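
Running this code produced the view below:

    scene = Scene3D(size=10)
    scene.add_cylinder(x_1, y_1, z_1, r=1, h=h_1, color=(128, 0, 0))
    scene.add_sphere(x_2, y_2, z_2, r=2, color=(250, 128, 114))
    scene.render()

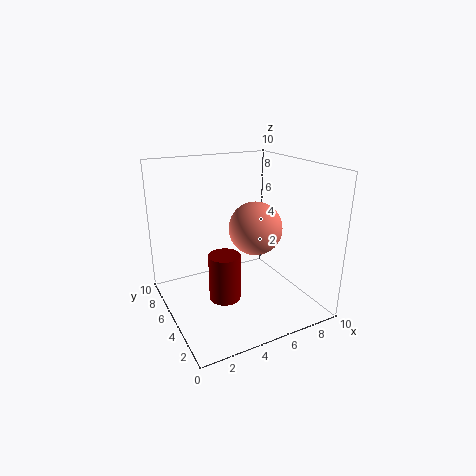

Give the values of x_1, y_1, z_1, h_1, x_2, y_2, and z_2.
x_1 = 3
y_1 = 3
z_1 = 2
h_1 = 3
x_2 = 7
y_2 = 6
z_2 = 5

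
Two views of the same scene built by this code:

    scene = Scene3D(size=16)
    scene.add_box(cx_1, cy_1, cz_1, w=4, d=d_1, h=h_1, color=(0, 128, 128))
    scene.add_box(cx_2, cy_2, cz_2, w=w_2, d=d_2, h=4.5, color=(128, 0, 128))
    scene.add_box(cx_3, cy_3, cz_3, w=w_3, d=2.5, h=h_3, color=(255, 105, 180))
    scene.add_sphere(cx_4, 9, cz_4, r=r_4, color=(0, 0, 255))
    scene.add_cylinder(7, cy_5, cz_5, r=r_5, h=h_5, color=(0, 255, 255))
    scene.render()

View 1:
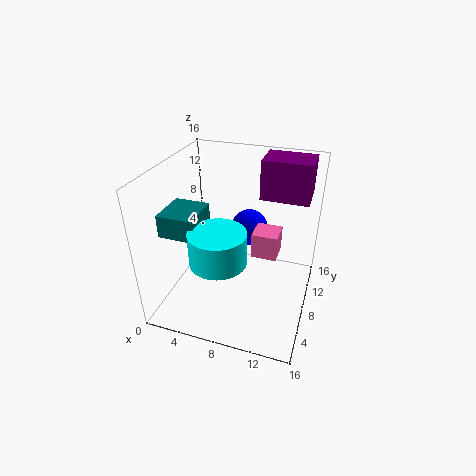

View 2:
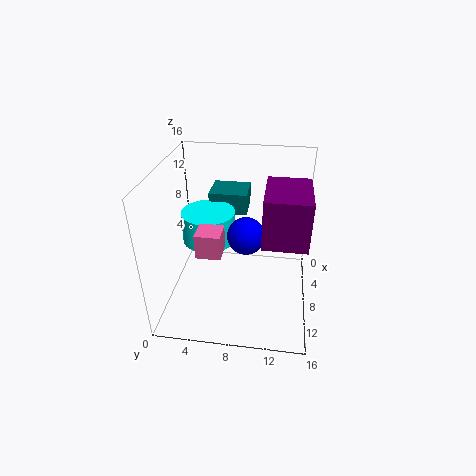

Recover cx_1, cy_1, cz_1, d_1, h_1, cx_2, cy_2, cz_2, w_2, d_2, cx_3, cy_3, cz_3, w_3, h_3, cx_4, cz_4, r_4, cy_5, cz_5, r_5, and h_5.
cx_1 = 0.5, cy_1 = 4, cz_1 = 9, d_1 = 4.5, h_1 = 2.5, cx_2 = 9.5, cy_2 = 11, cz_2 = 11.5, w_2 = 5.5, d_2 = 4, cx_3 = 10.5, cy_3 = 4.5, cz_3 = 8.5, w_3 = 2.5, h_3 = 2.5, cx_4 = 9, cz_4 = 9, r_4 = 2, cy_5 = 4.5, cz_5 = 7, r_5 = 3, h_5 = 3.5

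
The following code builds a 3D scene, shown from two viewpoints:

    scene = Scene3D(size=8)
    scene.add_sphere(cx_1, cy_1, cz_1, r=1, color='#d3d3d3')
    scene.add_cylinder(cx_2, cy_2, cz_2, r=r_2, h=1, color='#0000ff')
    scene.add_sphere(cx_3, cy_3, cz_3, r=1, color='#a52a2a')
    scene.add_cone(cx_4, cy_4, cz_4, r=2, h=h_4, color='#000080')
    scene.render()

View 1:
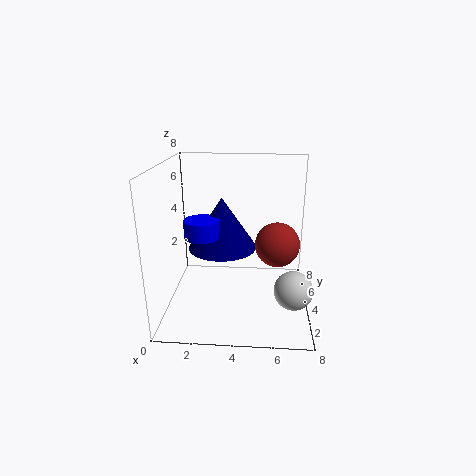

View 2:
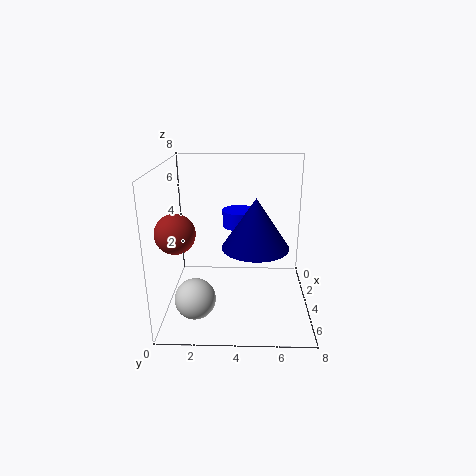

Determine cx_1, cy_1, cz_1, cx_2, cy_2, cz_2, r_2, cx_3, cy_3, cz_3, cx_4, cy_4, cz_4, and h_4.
cx_1 = 7; cy_1 = 2; cz_1 = 2; cx_2 = 2; cy_2 = 4; cz_2 = 4; r_2 = 1; cx_3 = 6; cy_3 = 1; cz_3 = 5; cx_4 = 3; cy_4 = 5; cz_4 = 3; h_4 = 3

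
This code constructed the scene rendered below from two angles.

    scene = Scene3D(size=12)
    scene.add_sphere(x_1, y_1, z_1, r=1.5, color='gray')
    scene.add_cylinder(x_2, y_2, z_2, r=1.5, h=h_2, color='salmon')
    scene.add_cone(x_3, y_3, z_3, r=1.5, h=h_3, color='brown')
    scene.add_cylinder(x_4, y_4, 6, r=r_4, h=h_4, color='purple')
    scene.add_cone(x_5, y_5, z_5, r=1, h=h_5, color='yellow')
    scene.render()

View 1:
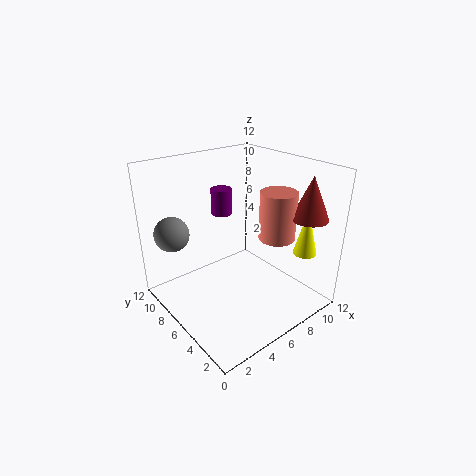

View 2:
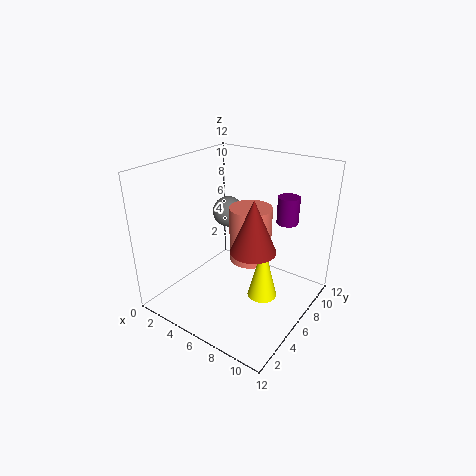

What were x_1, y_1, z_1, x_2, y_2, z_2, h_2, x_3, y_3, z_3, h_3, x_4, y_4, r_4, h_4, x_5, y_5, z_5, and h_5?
x_1 = 2, y_1 = 10, z_1 = 6, x_2 = 8.5, y_2 = 4, z_2 = 6, h_2 = 4, x_3 = 10, y_3 = 2, z_3 = 8, h_3 = 3.5, x_4 = 8, y_4 = 11, r_4 = 1, h_4 = 2.5, x_5 = 10.5, y_5 = 2.5, z_5 = 4.5, h_5 = 4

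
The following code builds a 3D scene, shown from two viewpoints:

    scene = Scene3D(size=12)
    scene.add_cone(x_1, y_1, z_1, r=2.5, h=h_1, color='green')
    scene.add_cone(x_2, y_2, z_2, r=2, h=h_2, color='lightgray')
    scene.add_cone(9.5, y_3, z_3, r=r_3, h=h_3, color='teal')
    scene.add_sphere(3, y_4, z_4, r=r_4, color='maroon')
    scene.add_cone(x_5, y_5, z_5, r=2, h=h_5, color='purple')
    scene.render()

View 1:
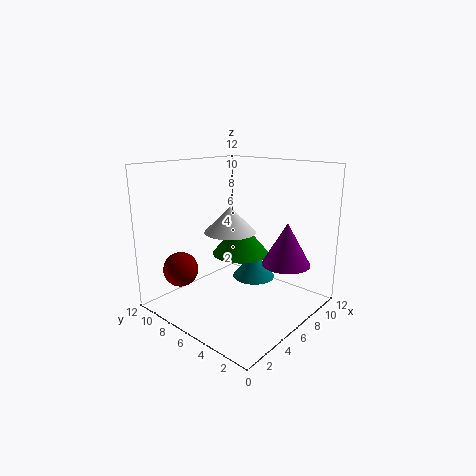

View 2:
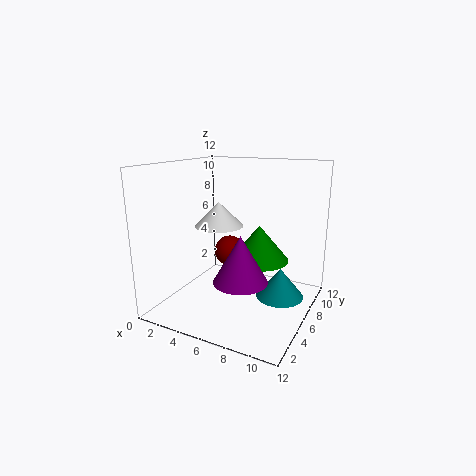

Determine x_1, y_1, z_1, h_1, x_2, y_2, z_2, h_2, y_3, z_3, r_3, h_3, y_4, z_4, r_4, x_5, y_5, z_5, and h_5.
x_1 = 7.5, y_1 = 7, z_1 = 4, h_1 = 3, x_2 = 4.5, y_2 = 5.5, z_2 = 7, h_2 = 2, y_3 = 7, z_3 = 1, r_3 = 2, h_3 = 2.5, y_4 = 10, z_4 = 3, r_4 = 1.5, x_5 = 8, y_5 = 2.5, z_5 = 4, h_5 = 3.5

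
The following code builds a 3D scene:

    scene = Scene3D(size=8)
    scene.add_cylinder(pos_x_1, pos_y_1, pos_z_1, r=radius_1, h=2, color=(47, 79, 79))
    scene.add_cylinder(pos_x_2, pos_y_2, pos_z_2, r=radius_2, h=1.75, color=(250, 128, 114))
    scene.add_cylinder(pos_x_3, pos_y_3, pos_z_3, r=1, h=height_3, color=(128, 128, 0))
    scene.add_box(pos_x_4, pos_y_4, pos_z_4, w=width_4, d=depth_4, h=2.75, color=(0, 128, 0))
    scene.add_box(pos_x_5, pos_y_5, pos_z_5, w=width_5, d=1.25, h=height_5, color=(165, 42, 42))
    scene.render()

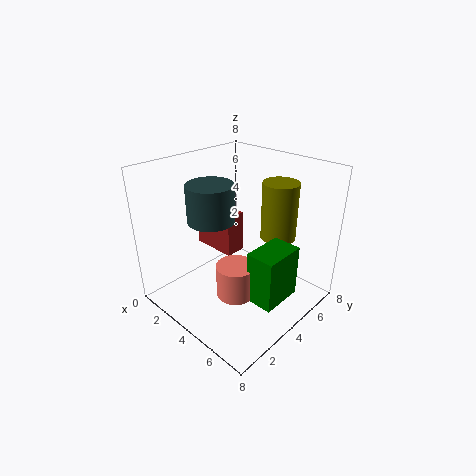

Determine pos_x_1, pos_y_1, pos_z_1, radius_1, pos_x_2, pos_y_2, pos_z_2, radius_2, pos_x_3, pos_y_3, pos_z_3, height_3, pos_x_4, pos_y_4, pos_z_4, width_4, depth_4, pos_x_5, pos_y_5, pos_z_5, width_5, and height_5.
pos_x_1 = 3.25, pos_y_1 = 2.75, pos_z_1 = 5.25, radius_1 = 1.25, pos_x_2 = 5.25, pos_y_2 = 2.5, pos_z_2 = 1.75, radius_2 = 1, pos_x_3 = 5.25, pos_y_3 = 6, pos_z_3 = 3.75, height_3 = 3.25, pos_x_4 = 6, pos_y_4 = 2.5, pos_z_4 = 1.75, width_4 = 1.5, depth_4 = 2.25, pos_x_5 = 0.25, pos_y_5 = 4.25, pos_z_5 = 2.25, width_5 = 2.75, height_5 = 2.5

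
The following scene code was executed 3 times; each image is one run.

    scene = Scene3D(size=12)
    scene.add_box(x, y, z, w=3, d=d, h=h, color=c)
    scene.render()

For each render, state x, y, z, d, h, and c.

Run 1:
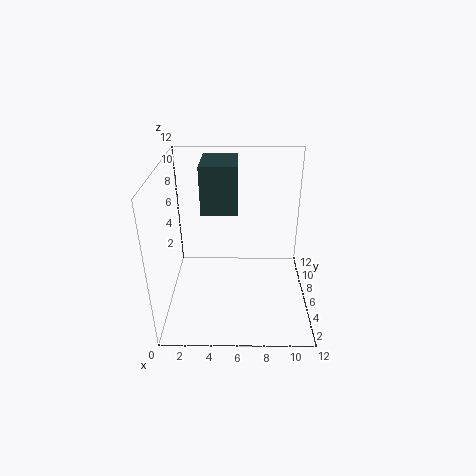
x = 3, y = 6, z = 8, d = 4, h = 4, c = 'darkslategray'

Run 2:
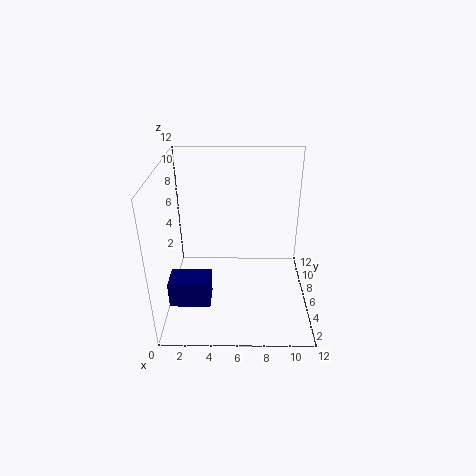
x = 1, y = 1, z = 3, d = 2, h = 2, c = 'navy'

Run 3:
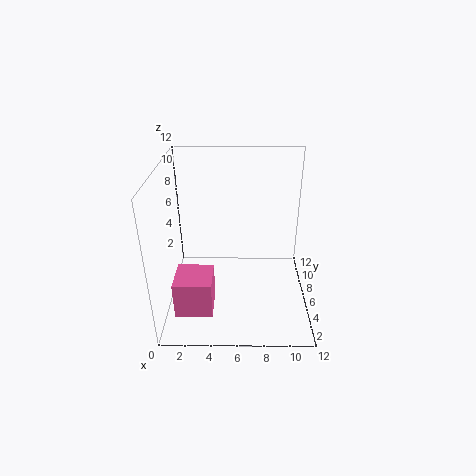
x = 1, y = 2, z = 1, d = 3, h = 3, c = 'hotpink'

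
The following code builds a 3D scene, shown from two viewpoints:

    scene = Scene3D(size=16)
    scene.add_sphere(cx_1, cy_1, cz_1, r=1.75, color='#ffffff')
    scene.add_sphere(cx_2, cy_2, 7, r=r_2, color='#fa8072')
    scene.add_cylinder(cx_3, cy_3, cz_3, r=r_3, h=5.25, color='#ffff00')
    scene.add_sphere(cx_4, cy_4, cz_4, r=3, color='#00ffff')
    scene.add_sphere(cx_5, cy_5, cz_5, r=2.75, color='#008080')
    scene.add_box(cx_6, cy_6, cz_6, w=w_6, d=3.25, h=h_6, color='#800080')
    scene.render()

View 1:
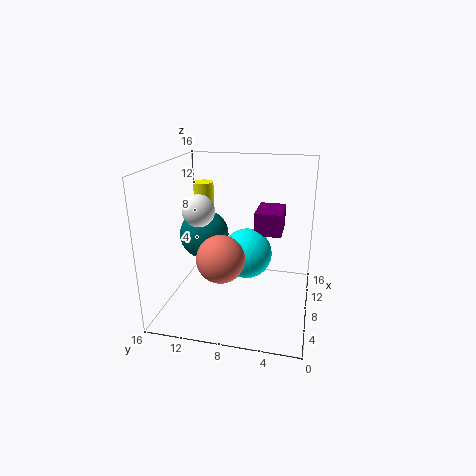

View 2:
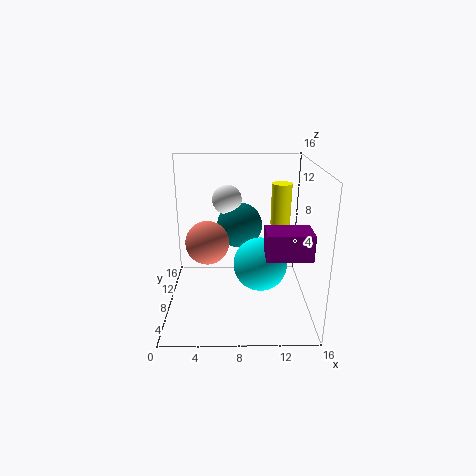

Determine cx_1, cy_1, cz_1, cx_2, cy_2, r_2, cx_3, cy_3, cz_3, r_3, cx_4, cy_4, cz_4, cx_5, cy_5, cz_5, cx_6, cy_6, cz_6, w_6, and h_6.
cx_1 = 6.75, cy_1 = 12, cz_1 = 11.25, cx_2 = 4.5, cy_2 = 9, r_2 = 2.5, cx_3 = 13.5, cy_3 = 13.75, cz_3 = 7.5, r_3 = 1.25, cx_4 = 10.5, cy_4 = 7.5, cz_4 = 5, cx_5 = 8.25, cy_5 = 12, cz_5 = 8, cx_6 = 10.75, cy_6 = 3.5, cz_6 = 7.25, w_6 = 4.75, h_6 = 2.75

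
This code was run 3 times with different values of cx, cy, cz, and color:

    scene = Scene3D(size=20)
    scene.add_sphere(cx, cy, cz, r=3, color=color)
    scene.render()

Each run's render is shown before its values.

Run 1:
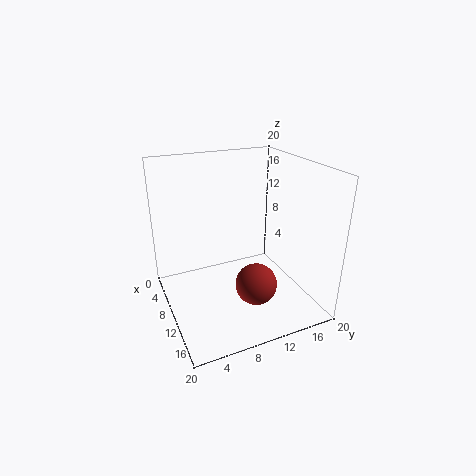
cx = 12; cy = 12; cz = 3; color = 'brown'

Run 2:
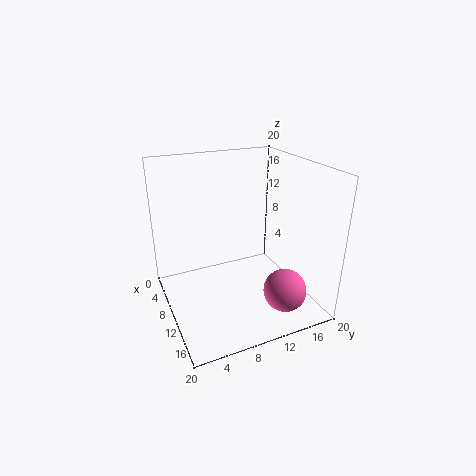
cx = 15; cy = 15; cz = 3; color = 'hotpink'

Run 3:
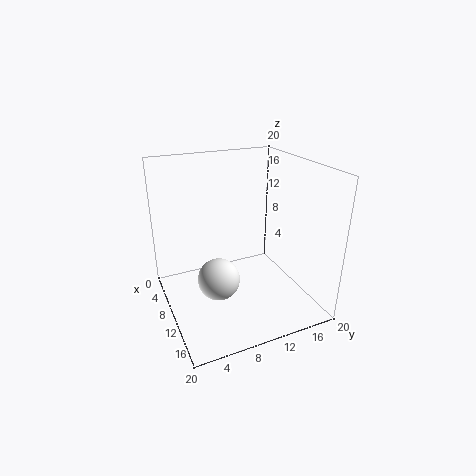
cx = 10; cy = 7; cz = 4; color = 'white'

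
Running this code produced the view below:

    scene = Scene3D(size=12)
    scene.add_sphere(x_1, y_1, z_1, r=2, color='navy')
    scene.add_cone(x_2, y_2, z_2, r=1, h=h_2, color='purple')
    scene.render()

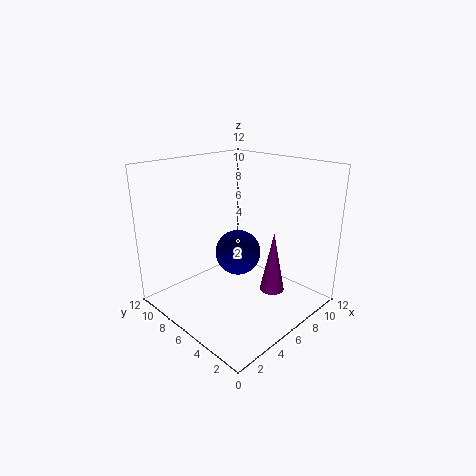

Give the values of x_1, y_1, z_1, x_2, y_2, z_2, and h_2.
x_1 = 7; y_1 = 7; z_1 = 4; x_2 = 7; y_2 = 3; z_2 = 2; h_2 = 5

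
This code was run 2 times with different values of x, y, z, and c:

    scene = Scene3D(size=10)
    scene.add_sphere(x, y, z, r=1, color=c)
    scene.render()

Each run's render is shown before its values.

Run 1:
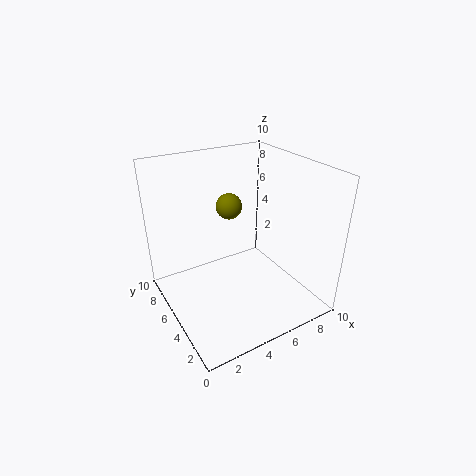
x = 6; y = 8; z = 6; c = 'olive'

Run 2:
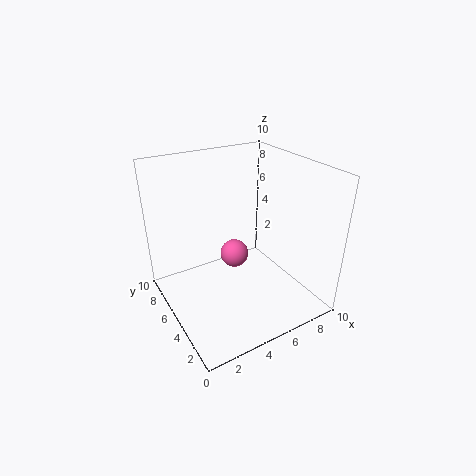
x = 5; y = 5.5; z = 3.5; c = 'hotpink'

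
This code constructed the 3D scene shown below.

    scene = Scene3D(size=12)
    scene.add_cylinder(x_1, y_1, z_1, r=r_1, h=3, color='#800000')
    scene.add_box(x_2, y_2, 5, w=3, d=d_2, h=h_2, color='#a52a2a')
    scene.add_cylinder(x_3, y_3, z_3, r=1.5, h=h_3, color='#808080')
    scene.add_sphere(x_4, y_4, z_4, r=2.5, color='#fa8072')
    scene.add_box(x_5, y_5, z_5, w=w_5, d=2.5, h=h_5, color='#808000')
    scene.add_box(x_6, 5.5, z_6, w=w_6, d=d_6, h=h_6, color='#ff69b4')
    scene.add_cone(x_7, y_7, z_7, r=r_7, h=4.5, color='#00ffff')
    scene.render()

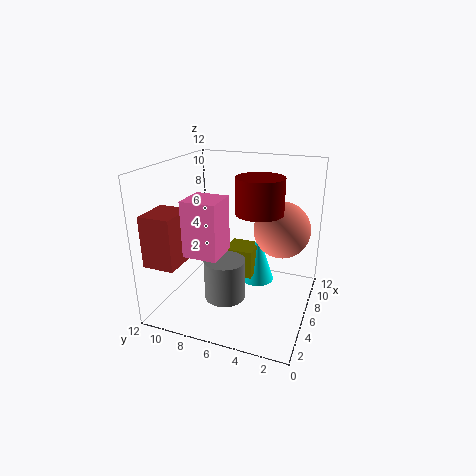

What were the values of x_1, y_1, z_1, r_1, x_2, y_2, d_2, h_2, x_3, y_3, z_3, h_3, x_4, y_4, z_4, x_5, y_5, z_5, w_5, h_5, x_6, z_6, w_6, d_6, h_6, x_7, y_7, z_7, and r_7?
x_1 = 7; y_1 = 4.5; z_1 = 8; r_1 = 2; x_2 = 0.5; y_2 = 9; d_2 = 2.5; h_2 = 4; x_3 = 2; y_3 = 5.5; z_3 = 3; h_3 = 3; x_4 = 9; y_4 = 3; z_4 = 6; x_5 = 6.5; y_5 = 5; z_5 = 2; w_5 = 2.5; h_5 = 2.5; x_6 = 0.5; z_6 = 6.5; w_6 = 2.5; d_6 = 2.5; h_6 = 4; x_7 = 8.5; y_7 = 5; z_7 = 1; r_7 = 1.5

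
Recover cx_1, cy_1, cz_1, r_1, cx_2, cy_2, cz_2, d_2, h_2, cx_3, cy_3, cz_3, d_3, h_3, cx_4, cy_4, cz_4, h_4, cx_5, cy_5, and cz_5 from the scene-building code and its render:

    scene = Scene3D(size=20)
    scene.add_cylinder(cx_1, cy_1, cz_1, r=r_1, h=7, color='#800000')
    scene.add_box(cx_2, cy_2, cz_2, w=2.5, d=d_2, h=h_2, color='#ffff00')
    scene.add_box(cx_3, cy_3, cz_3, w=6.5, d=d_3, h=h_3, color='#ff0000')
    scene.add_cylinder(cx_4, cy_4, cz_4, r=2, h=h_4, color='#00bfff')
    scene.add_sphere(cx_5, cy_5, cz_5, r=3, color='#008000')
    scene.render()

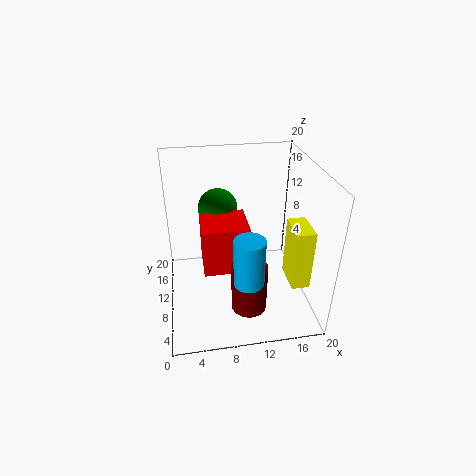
cx_1 = 11; cy_1 = 6.5; cz_1 = 0.5; r_1 = 2.5; cx_2 = 16.5; cy_2 = 4.5; cz_2 = 4.5; d_2 = 4.5; h_2 = 8.5; cx_3 = 5; cy_3 = 8.5; cz_3 = 5; d_3 = 6; h_3 = 7; cx_4 = 10.5; cy_4 = 4.5; cz_4 = 6.5; h_4 = 6.5; cx_5 = 8; cy_5 = 16.5; cz_5 = 11.5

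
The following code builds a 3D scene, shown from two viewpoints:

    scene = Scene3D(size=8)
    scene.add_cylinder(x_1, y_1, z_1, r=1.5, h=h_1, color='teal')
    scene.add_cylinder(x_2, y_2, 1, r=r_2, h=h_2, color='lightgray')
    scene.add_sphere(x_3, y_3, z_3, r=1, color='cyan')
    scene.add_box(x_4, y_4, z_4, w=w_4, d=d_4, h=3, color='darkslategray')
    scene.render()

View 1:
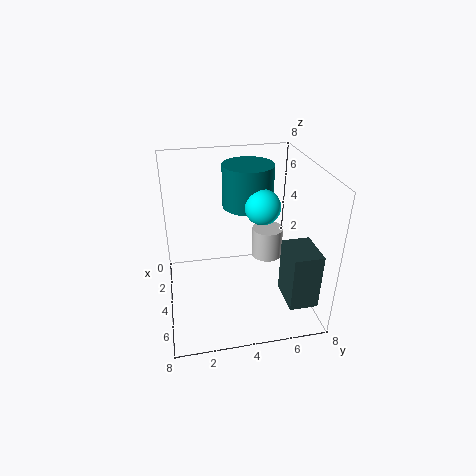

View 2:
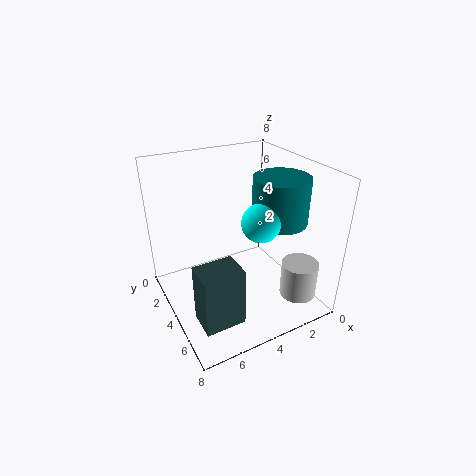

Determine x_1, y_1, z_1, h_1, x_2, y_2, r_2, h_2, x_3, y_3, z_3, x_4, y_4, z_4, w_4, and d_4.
x_1 = 2, y_1 = 5, z_1 = 5, h_1 = 2.5, x_2 = 1.5, y_2 = 6.5, r_2 = 1, h_2 = 2, x_3 = 3.5, y_3 = 5.5, z_3 = 5.5, x_4 = 5.5, y_4 = 6, z_4 = 1.5, w_4 = 2, d_4 = 1.5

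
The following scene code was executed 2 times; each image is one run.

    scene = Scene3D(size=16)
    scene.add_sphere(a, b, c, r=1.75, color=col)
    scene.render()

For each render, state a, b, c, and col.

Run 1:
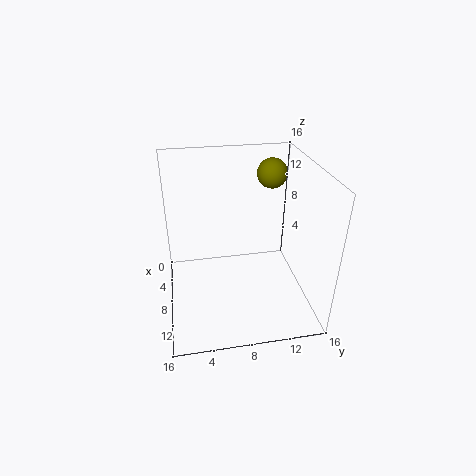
a = 4, b = 12.75, c = 13.75, col = 'olive'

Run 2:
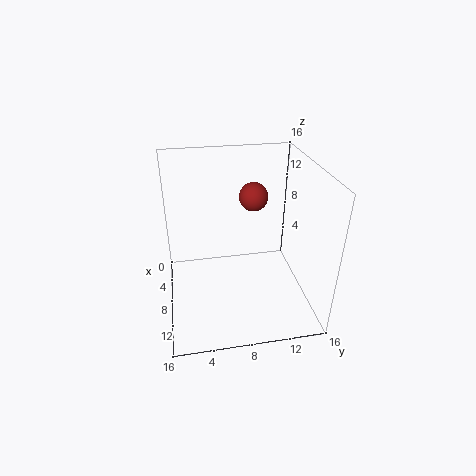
a = 3.5, b = 10.75, c = 10.75, col = 'brown'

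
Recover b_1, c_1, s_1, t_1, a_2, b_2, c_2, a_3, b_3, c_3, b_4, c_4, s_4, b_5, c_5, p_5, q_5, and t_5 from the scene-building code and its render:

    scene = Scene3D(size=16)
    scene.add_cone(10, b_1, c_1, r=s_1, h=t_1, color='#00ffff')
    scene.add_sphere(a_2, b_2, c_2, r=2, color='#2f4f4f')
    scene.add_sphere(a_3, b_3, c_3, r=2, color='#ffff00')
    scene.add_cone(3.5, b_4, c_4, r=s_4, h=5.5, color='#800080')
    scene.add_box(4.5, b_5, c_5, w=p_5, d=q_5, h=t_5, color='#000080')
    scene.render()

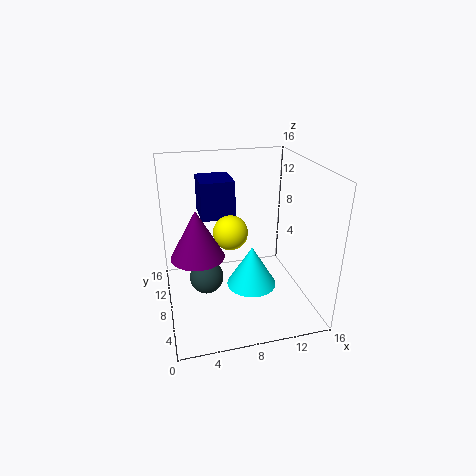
b_1 = 9; c_1 = 1; s_1 = 3; t_1 = 5; a_2 = 4.5; b_2 = 9.5; c_2 = 2.5; a_3 = 7.5; b_3 = 9.5; c_3 = 8; b_4 = 8.5; c_4 = 6; s_4 = 3; b_5 = 11; c_5 = 9; p_5 = 4; q_5 = 4.5; t_5 = 4.5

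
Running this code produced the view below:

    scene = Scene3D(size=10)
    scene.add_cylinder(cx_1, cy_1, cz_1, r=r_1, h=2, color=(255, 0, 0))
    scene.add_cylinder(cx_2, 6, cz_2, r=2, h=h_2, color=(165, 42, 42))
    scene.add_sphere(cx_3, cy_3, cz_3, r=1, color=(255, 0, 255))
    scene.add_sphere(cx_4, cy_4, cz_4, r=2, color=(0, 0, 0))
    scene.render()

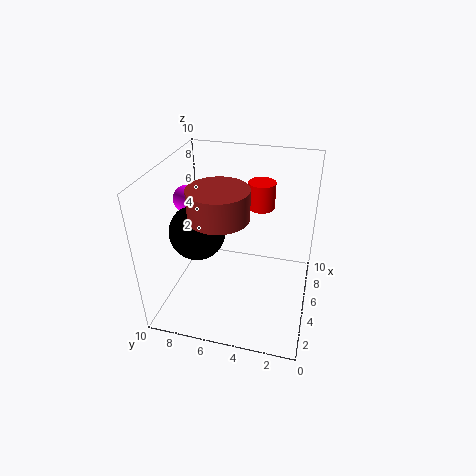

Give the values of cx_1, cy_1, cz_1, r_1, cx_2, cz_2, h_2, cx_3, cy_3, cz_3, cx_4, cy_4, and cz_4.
cx_1 = 8, cy_1 = 4, cz_1 = 6, r_1 = 1, cx_2 = 4, cz_2 = 7, h_2 = 2, cx_3 = 6, cy_3 = 9, cz_3 = 7, cx_4 = 5, cy_4 = 8, cz_4 = 5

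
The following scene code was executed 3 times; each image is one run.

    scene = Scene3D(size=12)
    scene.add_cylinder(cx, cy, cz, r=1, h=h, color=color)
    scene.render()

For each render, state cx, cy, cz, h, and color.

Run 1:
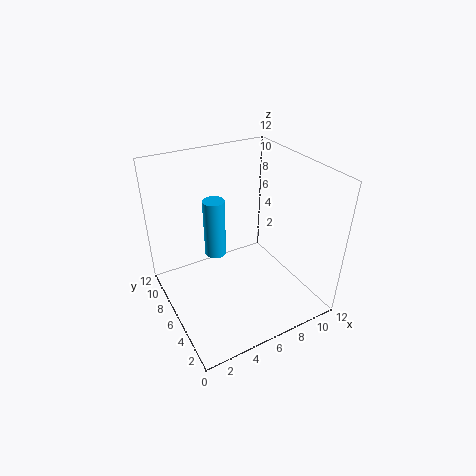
cx = 5.5; cy = 9.5; cz = 2.5; h = 5.5; color = 'deepskyblue'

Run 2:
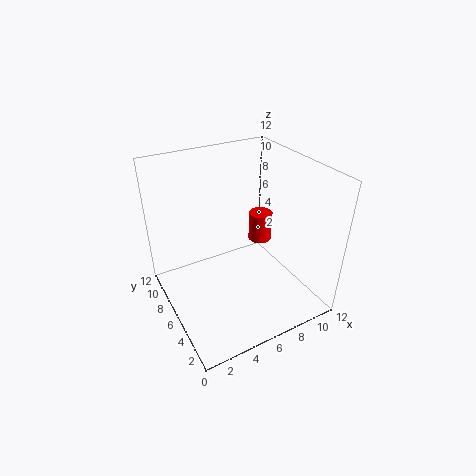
cx = 8.5; cy = 6.5; cz = 5; h = 2.5; color = 'red'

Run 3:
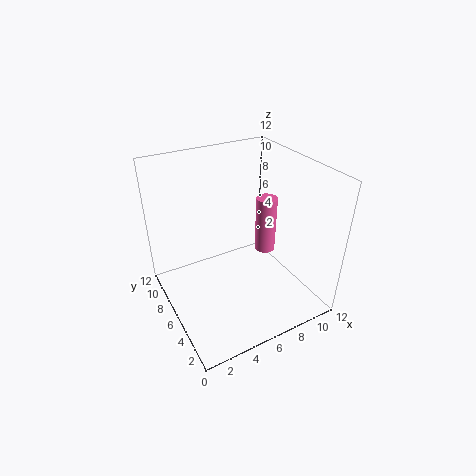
cx = 10.5; cy = 8.5; cz = 2; h = 5.5; color = 'hotpink'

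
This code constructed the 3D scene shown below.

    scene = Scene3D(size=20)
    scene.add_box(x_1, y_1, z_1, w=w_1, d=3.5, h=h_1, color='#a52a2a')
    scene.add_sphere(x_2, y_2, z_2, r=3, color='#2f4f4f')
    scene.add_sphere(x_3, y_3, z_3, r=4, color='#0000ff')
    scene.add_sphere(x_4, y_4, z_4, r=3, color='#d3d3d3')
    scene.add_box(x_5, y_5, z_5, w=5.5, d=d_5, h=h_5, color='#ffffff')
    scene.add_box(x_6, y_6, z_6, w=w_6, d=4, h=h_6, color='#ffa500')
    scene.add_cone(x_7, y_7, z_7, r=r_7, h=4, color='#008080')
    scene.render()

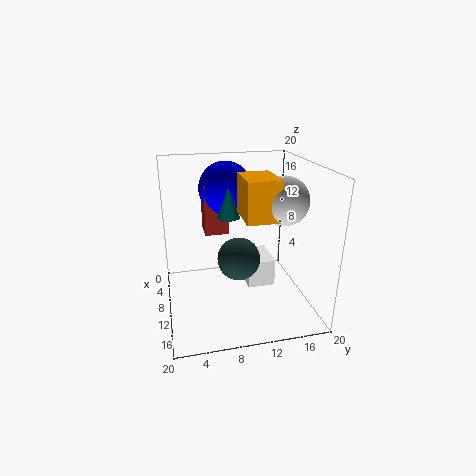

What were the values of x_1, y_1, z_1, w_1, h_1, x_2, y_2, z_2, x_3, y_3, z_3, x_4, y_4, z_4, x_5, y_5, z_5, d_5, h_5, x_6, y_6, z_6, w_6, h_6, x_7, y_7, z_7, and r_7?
x_1 = 2; y_1 = 6; z_1 = 9; w_1 = 4; h_1 = 7.5; x_2 = 10.5; y_2 = 10; z_2 = 7; x_3 = 4; y_3 = 9.5; z_3 = 15.5; x_4 = 15; y_4 = 14.5; z_4 = 16.5; x_5 = 5; y_5 = 11.5; z_5 = 2; d_5 = 4; h_5 = 4; x_6 = 11.5; y_6 = 9.5; z_6 = 14.5; w_6 = 5.5; h_6 = 5; x_7 = 11; y_7 = 8.5; z_7 = 13.5; r_7 = 1.5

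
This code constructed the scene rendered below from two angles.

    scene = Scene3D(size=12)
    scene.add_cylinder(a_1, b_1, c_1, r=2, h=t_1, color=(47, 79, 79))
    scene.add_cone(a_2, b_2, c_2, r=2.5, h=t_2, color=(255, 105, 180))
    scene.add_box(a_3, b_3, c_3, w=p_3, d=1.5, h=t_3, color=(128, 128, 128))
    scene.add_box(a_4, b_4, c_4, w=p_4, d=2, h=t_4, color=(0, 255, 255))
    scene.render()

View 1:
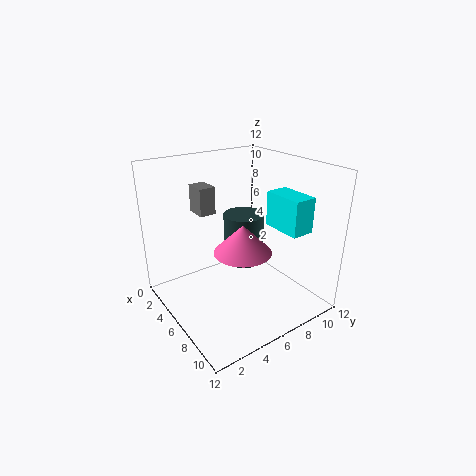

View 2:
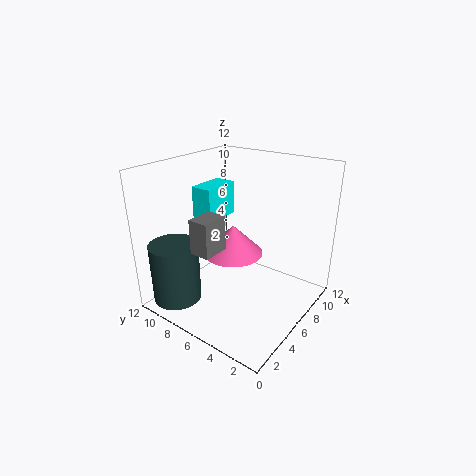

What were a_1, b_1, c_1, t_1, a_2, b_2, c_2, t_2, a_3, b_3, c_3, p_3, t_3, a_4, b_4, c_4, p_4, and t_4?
a_1 = 2, b_1 = 9.5, c_1 = 1, t_1 = 5, a_2 = 6, b_2 = 6.5, c_2 = 4.5, t_2 = 2.5, a_3 = 0.5, b_3 = 4.5, c_3 = 7, p_3 = 2, t_3 = 2.5, a_4 = 6, b_4 = 9, c_4 = 6.5, p_4 = 3.5, t_4 = 3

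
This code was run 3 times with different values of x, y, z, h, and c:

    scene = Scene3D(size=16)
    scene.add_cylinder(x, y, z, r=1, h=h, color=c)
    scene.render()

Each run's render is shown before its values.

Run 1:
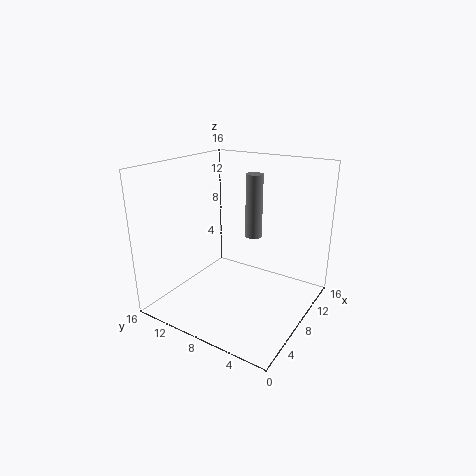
x = 11.5, y = 8, z = 7, h = 7.5, c = 'gray'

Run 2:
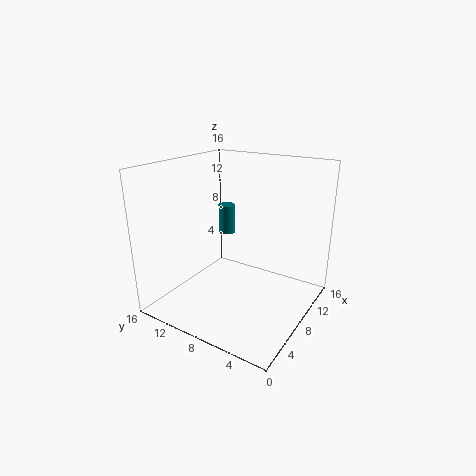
x = 11, y = 11.5, z = 7, h = 3.5, c = 'teal'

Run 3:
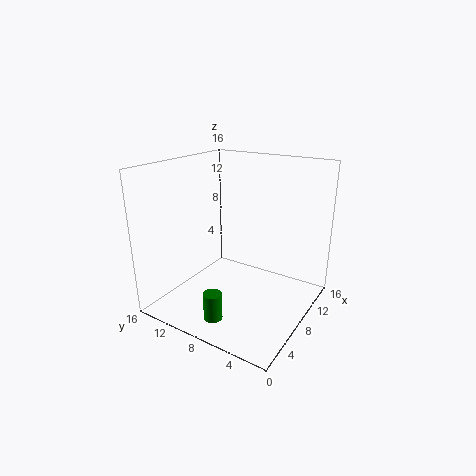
x = 3, y = 8, z = 0.5, h = 3, c = 'green'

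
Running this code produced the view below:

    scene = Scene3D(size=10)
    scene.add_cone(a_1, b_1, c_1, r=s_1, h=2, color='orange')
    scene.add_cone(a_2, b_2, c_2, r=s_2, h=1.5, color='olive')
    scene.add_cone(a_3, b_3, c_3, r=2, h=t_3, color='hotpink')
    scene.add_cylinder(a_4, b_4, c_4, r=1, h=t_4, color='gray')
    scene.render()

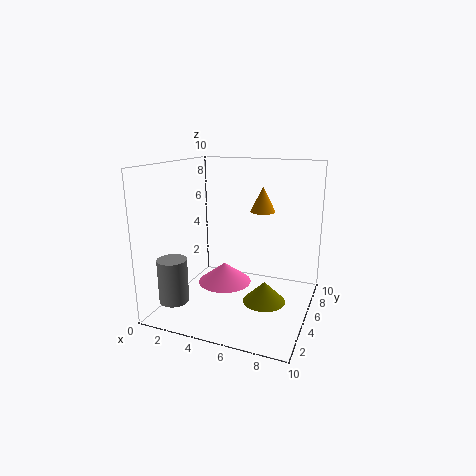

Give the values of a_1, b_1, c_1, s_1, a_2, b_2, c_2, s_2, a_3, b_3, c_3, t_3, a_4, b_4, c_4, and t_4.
a_1 = 5.5; b_1 = 9; c_1 = 6; s_1 = 1; a_2 = 7; b_2 = 5; c_2 = 0.5; s_2 = 1.5; a_3 = 3.5; b_3 = 6; c_3 = 1; t_3 = 1.5; a_4 = 1.5; b_4 = 2; c_4 = 1; t_4 = 3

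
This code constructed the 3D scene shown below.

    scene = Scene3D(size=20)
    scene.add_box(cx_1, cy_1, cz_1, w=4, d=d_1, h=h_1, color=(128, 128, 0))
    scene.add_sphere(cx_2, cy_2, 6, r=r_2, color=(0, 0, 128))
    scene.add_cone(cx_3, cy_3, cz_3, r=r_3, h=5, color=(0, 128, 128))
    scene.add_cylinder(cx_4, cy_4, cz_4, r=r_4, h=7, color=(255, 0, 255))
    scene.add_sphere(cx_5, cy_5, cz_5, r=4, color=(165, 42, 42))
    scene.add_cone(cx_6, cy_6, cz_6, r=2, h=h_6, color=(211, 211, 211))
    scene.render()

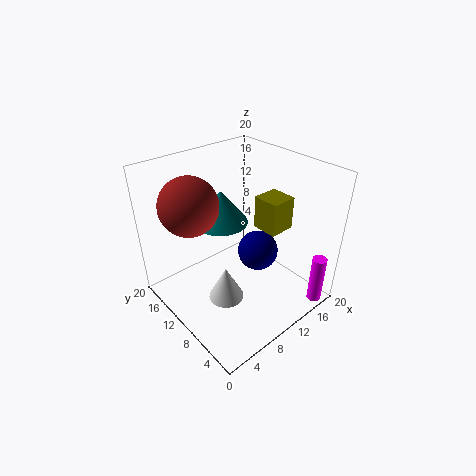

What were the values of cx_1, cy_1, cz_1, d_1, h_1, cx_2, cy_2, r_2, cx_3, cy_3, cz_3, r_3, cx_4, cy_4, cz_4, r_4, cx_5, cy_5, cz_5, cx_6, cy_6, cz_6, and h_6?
cx_1 = 15
cy_1 = 8
cz_1 = 9
d_1 = 4
h_1 = 5
cx_2 = 14
cy_2 = 10
r_2 = 3
cx_3 = 11
cy_3 = 15
cz_3 = 10
r_3 = 4
cx_4 = 17
cy_4 = 1
cz_4 = 1
r_4 = 1
cx_5 = 5
cy_5 = 14
cz_5 = 15
cx_6 = 3
cy_6 = 4
cz_6 = 8
h_6 = 4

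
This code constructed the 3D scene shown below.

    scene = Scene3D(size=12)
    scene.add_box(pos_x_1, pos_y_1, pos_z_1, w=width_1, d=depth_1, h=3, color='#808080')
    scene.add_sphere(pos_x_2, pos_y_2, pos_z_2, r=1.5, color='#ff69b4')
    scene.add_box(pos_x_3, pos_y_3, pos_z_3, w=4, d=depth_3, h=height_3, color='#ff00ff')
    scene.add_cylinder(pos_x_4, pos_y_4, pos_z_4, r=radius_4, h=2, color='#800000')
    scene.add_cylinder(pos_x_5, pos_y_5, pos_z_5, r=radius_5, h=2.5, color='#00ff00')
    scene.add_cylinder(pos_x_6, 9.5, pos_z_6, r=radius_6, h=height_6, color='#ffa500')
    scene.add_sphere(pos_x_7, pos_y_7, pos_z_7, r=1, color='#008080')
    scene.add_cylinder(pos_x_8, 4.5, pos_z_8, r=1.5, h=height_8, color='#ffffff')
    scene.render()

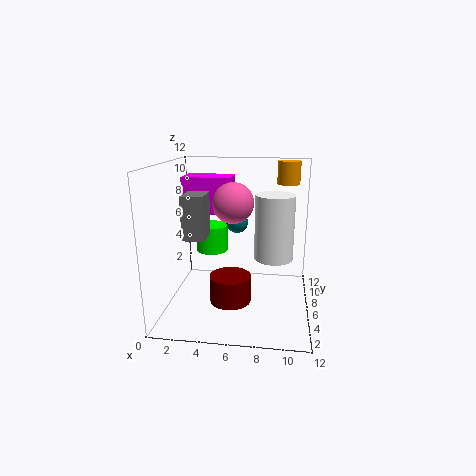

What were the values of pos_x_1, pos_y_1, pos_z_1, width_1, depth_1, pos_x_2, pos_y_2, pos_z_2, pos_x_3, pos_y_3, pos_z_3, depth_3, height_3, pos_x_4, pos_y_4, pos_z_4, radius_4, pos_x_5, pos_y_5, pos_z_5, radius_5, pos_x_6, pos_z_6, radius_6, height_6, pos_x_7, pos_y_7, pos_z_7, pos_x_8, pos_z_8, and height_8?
pos_x_1 = 3
pos_y_1 = 0.5
pos_z_1 = 7.5
width_1 = 1.5
depth_1 = 2
pos_x_2 = 6
pos_y_2 = 3.5
pos_z_2 = 9.5
pos_x_3 = 1.5
pos_y_3 = 5.5
pos_z_3 = 8
depth_3 = 2.5
height_3 = 3
pos_x_4 = 6
pos_y_4 = 2
pos_z_4 = 2.5
radius_4 = 1.5
pos_x_5 = 3
pos_y_5 = 9.5
pos_z_5 = 3.5
radius_5 = 1.5
pos_x_6 = 10
pos_z_6 = 10
radius_6 = 1
height_6 = 2
pos_x_7 = 5.5
pos_y_7 = 9
pos_z_7 = 6.5
pos_x_8 = 9
pos_z_8 = 5
height_8 = 5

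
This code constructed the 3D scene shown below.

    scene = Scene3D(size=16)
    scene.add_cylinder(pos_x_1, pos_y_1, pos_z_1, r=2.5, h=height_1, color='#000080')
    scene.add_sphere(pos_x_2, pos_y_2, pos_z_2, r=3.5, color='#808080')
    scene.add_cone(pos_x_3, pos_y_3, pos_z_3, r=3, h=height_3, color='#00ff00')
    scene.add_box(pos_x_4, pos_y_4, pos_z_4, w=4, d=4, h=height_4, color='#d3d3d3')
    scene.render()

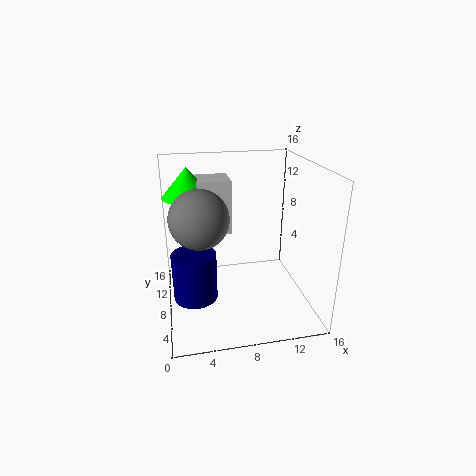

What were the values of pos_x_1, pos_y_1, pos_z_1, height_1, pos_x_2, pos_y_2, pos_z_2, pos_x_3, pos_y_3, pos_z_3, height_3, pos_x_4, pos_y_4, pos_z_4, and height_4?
pos_x_1 = 3, pos_y_1 = 8, pos_z_1 = 1, height_1 = 5.5, pos_x_2 = 4, pos_y_2 = 10.5, pos_z_2 = 9.5, pos_x_3 = 3, pos_y_3 = 13, pos_z_3 = 11.5, height_3 = 3.5, pos_x_4 = 4, pos_y_4 = 11.5, pos_z_4 = 7, height_4 = 6.5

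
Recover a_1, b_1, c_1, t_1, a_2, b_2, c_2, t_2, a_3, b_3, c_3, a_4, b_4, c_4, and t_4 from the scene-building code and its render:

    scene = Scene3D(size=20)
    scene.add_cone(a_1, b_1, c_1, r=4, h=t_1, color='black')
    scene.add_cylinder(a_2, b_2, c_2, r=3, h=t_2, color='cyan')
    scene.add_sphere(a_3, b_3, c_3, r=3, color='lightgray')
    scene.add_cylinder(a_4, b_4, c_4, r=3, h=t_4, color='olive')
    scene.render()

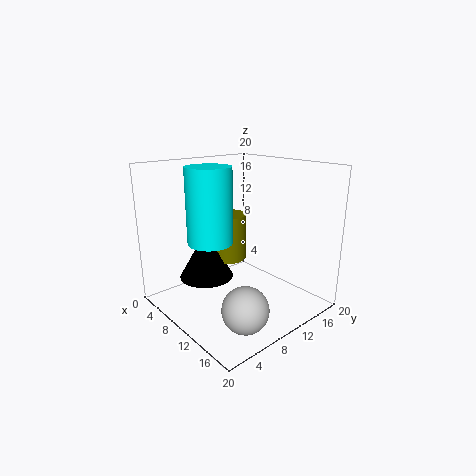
a_1 = 5, b_1 = 8, c_1 = 3, t_1 = 7, a_2 = 9, b_2 = 6, c_2 = 10, t_2 = 10, a_3 = 16, b_3 = 6, c_3 = 3, a_4 = 5, b_4 = 12, c_4 = 5, t_4 = 7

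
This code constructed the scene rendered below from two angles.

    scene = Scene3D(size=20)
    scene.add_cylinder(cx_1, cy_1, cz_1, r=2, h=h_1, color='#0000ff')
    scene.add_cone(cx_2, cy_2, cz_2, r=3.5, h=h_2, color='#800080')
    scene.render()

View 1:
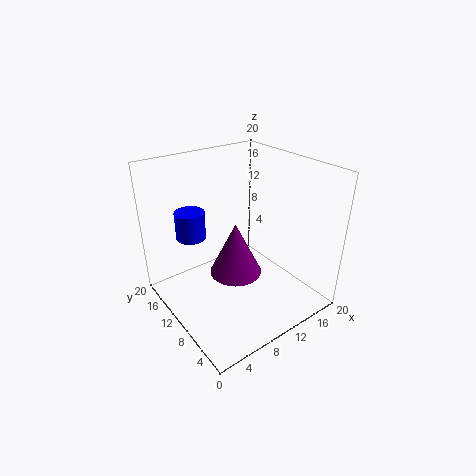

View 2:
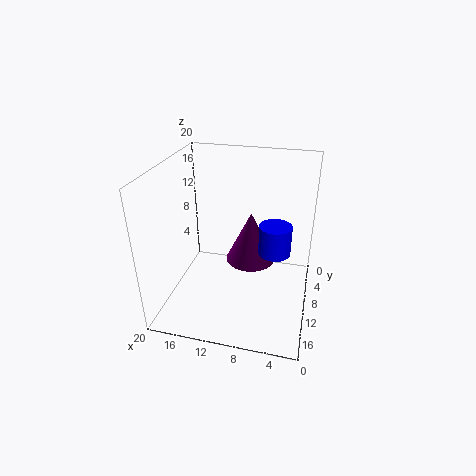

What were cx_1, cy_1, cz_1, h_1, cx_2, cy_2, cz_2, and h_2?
cx_1 = 4.5; cy_1 = 13.25; cz_1 = 10.5; h_1 = 3.75; cx_2 = 8.5; cy_2 = 8.5; cz_2 = 6; h_2 = 7.25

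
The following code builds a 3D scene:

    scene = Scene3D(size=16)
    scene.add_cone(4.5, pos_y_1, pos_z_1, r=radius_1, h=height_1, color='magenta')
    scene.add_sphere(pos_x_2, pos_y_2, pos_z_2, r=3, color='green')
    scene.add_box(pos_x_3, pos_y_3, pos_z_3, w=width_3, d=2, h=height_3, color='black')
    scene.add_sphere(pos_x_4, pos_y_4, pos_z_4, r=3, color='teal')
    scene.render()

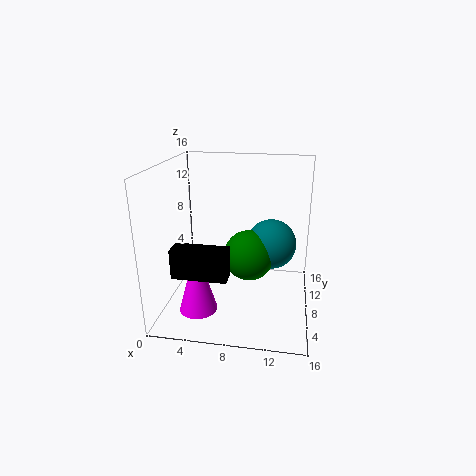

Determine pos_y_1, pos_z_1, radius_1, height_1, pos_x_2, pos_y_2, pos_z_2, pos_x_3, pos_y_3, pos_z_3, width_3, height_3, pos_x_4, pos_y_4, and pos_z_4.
pos_y_1 = 3.5
pos_z_1 = 1.5
radius_1 = 2
height_1 = 7
pos_x_2 = 9
pos_y_2 = 10
pos_z_2 = 5
pos_x_3 = 2.5
pos_y_3 = 1.5
pos_z_3 = 6
width_3 = 5.5
height_3 = 3
pos_x_4 = 11.5
pos_y_4 = 11.5
pos_z_4 = 6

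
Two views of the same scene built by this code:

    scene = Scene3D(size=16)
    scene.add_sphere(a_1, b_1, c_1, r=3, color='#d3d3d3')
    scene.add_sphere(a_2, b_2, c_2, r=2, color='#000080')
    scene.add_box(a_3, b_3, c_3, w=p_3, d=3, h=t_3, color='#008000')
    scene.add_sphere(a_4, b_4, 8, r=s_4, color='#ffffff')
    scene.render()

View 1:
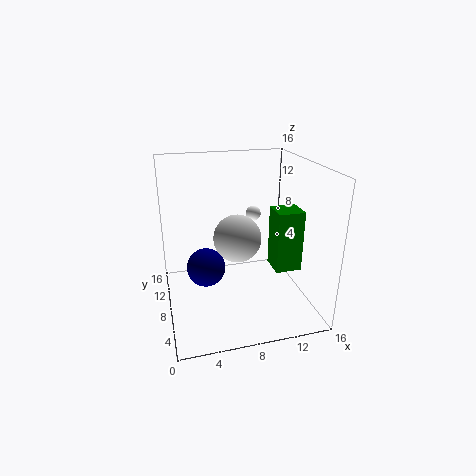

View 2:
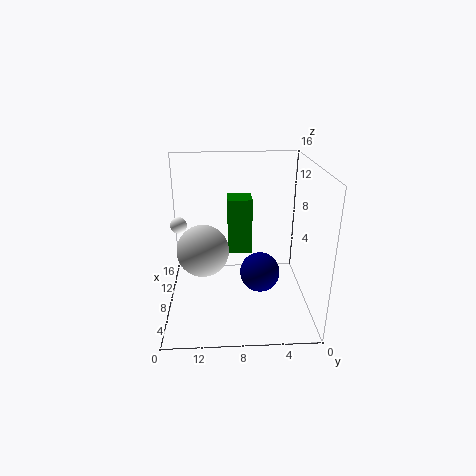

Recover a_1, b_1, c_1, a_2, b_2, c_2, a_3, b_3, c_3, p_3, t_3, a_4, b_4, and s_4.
a_1 = 9
b_1 = 12
c_1 = 6
a_2 = 4
b_2 = 6
c_2 = 6
a_3 = 12
b_3 = 6
c_3 = 4
p_3 = 3
t_3 = 7
a_4 = 12
b_4 = 15
s_4 = 1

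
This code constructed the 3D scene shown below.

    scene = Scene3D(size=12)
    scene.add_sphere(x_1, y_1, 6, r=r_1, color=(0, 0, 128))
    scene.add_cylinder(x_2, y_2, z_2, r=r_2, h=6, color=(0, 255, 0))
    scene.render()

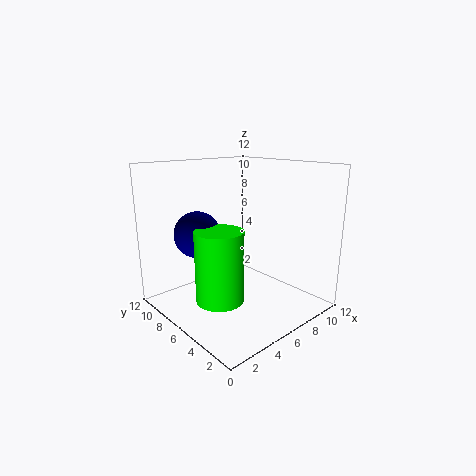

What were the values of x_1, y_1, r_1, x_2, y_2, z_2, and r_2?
x_1 = 4, y_1 = 9, r_1 = 2, x_2 = 4, y_2 = 6, z_2 = 1, r_2 = 2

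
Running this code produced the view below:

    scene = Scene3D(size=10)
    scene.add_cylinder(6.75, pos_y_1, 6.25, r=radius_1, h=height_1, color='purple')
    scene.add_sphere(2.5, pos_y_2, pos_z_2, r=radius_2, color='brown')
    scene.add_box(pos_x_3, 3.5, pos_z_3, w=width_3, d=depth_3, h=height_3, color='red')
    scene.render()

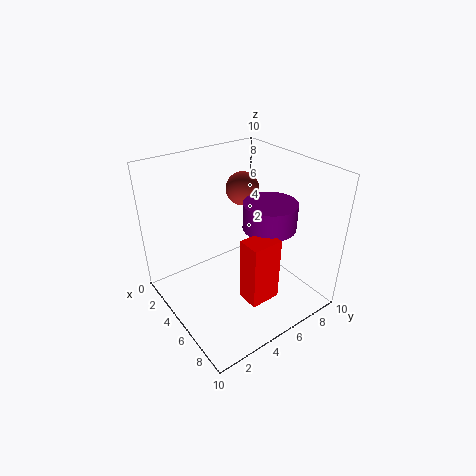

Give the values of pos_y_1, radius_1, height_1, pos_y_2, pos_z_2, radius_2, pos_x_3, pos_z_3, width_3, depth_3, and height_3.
pos_y_1 = 6.25
radius_1 = 1.75
height_1 = 1.75
pos_y_2 = 7.25
pos_z_2 = 7.25
radius_2 = 1.25
pos_x_3 = 7.25
pos_z_3 = 2.25
width_3 = 1.5
depth_3 = 2
height_3 = 4.25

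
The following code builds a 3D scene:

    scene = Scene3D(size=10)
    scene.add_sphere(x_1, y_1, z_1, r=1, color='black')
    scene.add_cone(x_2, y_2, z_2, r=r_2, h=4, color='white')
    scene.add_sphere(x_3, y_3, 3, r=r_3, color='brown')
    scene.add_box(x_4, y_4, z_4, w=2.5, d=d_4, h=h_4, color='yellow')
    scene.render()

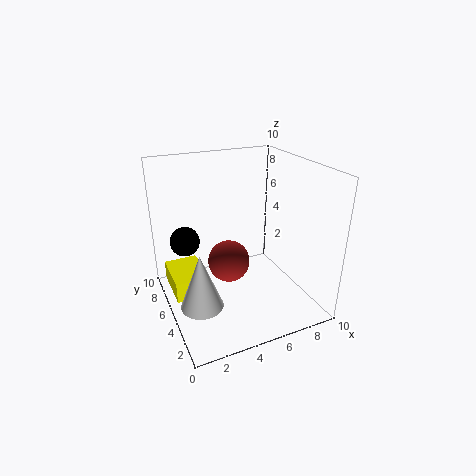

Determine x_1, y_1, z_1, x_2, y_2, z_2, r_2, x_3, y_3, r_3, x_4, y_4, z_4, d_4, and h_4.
x_1 = 1.5
y_1 = 6
z_1 = 5
x_2 = 2
y_2 = 4.5
z_2 = 0.5
r_2 = 1.5
x_3 = 4.5
y_3 = 5.5
r_3 = 1.5
x_4 = 0.5
y_4 = 5.5
z_4 = 0.5
d_4 = 3.5
h_4 = 1.5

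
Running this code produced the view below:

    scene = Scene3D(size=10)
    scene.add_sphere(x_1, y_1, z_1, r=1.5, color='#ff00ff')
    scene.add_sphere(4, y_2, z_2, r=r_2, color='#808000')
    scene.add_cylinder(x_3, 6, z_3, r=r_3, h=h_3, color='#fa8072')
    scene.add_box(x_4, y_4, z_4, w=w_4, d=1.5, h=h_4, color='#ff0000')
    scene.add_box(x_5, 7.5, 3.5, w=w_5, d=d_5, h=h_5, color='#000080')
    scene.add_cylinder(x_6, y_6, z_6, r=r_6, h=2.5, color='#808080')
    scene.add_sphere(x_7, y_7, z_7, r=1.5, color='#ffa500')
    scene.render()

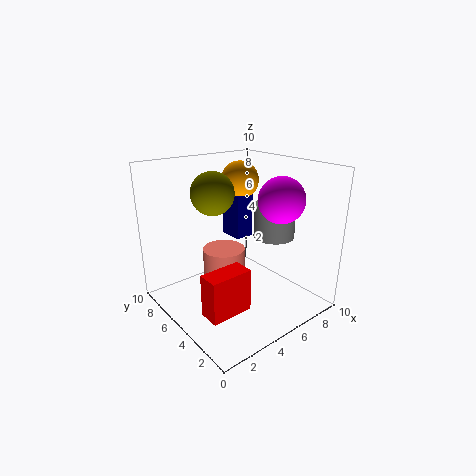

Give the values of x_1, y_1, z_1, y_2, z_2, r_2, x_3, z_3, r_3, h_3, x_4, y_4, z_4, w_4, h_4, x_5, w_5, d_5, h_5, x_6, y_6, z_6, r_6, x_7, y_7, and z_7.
x_1 = 6.5
y_1 = 2.5
z_1 = 8
y_2 = 6.5
z_2 = 8
r_2 = 1.5
x_3 = 4.5
z_3 = 0.5
r_3 = 1.5
h_3 = 3.5
x_4 = 1.5
y_4 = 3
z_4 = 0.5
w_4 = 3
h_4 = 3
x_5 = 7
w_5 = 1.5
d_5 = 2
h_5 = 3.5
x_6 = 8
y_6 = 4.5
z_6 = 4.5
r_6 = 1.5
x_7 = 8
y_7 = 8.5
z_7 = 8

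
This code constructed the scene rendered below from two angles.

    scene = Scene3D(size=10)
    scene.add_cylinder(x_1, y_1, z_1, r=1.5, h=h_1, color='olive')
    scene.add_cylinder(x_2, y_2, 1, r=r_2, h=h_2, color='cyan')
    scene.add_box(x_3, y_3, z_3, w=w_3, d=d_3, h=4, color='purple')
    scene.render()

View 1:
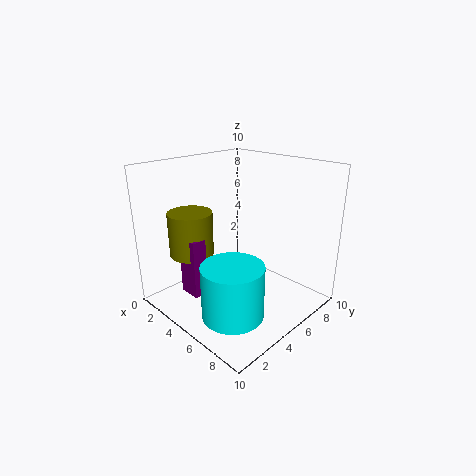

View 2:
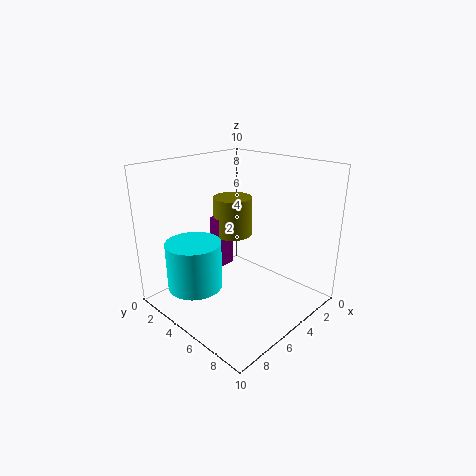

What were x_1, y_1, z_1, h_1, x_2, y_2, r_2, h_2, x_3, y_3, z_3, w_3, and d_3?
x_1 = 3; y_1 = 2.5; z_1 = 4; h_1 = 3; x_2 = 7; y_2 = 2.5; r_2 = 2; h_2 = 3.5; x_3 = 3; y_3 = 1.5; z_3 = 1.5; w_3 = 1.5; d_3 = 1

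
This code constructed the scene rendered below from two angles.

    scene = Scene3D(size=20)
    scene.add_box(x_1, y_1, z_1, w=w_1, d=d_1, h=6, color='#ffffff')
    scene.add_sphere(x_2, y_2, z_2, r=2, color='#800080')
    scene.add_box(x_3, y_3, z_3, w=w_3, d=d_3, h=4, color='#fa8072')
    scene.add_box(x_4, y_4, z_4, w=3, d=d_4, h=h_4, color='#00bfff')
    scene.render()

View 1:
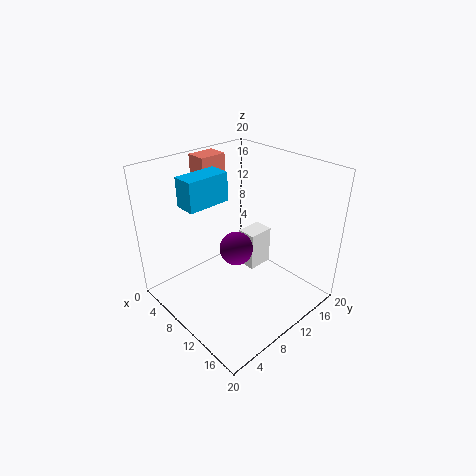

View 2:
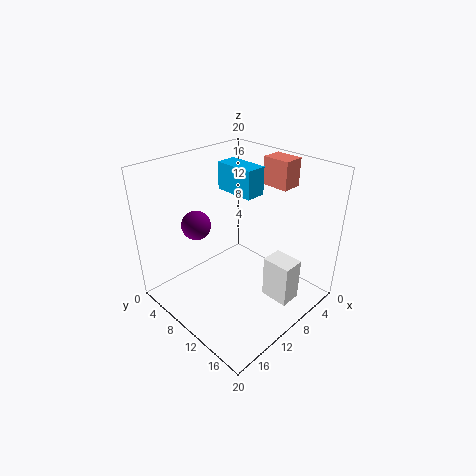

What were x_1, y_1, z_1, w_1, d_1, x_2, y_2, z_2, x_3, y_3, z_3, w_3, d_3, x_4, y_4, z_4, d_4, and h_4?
x_1 = 6
y_1 = 14
z_1 = 2
w_1 = 3
d_1 = 4
x_2 = 14
y_2 = 6
z_2 = 12
x_3 = 1
y_3 = 9
z_3 = 16
w_3 = 3
d_3 = 4
x_4 = 5
y_4 = 4
z_4 = 15
d_4 = 6
h_4 = 4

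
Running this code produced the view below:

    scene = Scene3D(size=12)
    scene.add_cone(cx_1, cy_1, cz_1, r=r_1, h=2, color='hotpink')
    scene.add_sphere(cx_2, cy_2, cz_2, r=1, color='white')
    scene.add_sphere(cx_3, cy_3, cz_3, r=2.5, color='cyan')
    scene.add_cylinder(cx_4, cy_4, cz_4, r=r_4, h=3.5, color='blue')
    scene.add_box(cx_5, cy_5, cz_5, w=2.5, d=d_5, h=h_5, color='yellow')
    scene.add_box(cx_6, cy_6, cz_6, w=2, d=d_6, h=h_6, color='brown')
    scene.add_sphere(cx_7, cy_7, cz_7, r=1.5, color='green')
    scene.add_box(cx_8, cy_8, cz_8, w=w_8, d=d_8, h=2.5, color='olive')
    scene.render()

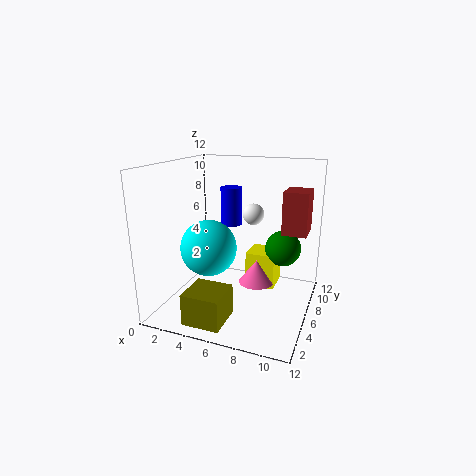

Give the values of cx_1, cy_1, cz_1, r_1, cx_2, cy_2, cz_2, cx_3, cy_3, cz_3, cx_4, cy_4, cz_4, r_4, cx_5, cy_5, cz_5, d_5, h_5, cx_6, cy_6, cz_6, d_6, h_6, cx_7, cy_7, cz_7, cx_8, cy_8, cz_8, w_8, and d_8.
cx_1 = 7.5, cy_1 = 6.5, cz_1 = 2, r_1 = 1.5, cx_2 = 6, cy_2 = 10, cz_2 = 7, cx_3 = 3, cy_3 = 6.5, cz_3 = 4.5, cx_4 = 4, cy_4 = 9.5, cz_4 = 6, r_4 = 1, cx_5 = 6.5, cy_5 = 6.5, cz_5 = 1.5, d_5 = 2.5, h_5 = 3, cx_6 = 9.5, cy_6 = 6.5, cz_6 = 6.5, d_6 = 2.5, h_6 = 3.5, cx_7 = 9.5, cy_7 = 7.5, cz_7 = 5, cx_8 = 3.5, cy_8 = 0.5, cz_8 = 0.5, w_8 = 3, d_8 = 3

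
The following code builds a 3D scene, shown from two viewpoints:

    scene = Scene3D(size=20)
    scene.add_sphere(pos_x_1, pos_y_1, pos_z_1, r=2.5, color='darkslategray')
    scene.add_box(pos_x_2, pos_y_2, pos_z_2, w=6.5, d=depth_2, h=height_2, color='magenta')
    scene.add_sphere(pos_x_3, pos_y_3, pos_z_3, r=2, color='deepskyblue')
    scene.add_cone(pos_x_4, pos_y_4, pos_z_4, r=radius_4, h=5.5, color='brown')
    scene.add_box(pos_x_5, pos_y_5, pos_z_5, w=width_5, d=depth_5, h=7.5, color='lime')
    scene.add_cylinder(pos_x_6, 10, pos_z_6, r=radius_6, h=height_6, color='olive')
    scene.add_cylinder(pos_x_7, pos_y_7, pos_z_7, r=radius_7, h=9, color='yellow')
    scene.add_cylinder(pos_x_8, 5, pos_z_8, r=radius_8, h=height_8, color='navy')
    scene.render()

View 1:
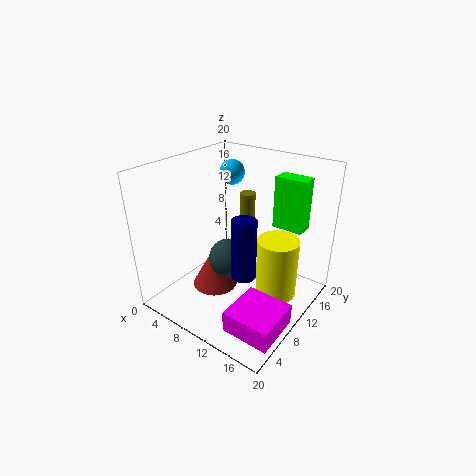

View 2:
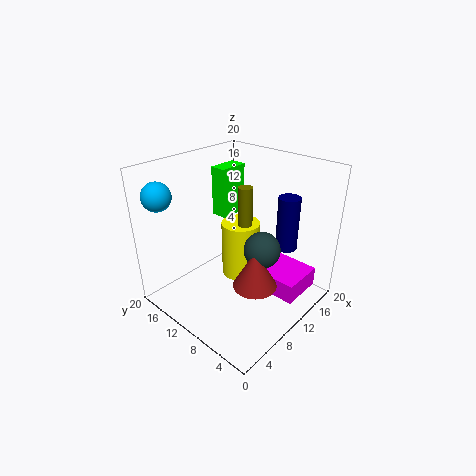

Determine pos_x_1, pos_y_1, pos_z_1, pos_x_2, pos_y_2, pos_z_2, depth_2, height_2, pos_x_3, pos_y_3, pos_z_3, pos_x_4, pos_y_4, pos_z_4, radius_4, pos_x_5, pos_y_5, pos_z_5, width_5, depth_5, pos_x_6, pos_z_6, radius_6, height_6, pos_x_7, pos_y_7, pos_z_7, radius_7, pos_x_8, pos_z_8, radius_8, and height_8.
pos_x_1 = 11
pos_y_1 = 6.5
pos_z_1 = 9
pos_x_2 = 13
pos_y_2 = 2.5
pos_z_2 = 0.5
depth_2 = 6.5
height_2 = 3
pos_x_3 = 3
pos_y_3 = 18
pos_z_3 = 16
pos_x_4 = 9
pos_y_4 = 6
pos_z_4 = 4.5
radius_4 = 3
pos_x_5 = 12.5
pos_y_5 = 15
pos_z_5 = 10.5
width_5 = 4.5
depth_5 = 2.5
pos_x_6 = 11.5
pos_z_6 = 11.5
radius_6 = 1
height_6 = 5.5
pos_x_7 = 14.5
pos_y_7 = 13.5
pos_z_7 = 0.5
radius_7 = 3
pos_x_8 = 14.5
pos_z_8 = 8.5
radius_8 = 1.5
height_8 = 7.5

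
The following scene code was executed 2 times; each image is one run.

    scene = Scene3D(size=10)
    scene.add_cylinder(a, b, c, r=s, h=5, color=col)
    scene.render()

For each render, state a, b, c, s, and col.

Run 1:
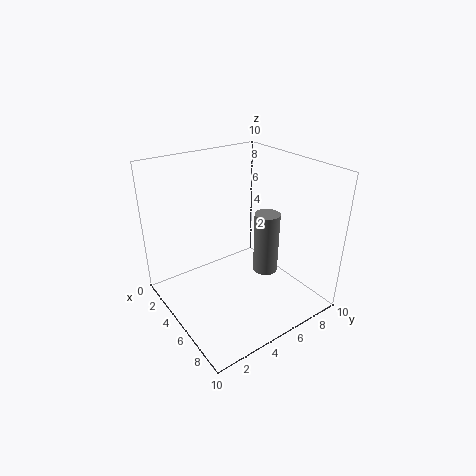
a = 4, b = 8.5, c = 0.5, s = 1, col = 'gray'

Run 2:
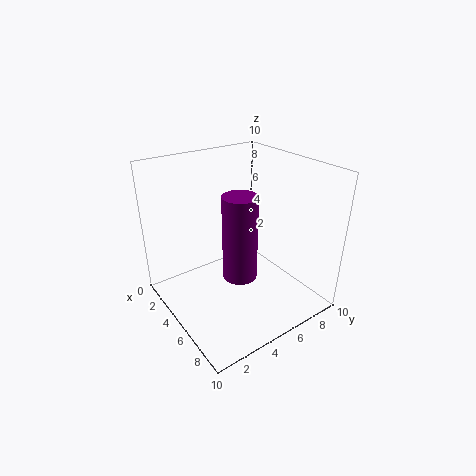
a = 8, b = 3, c = 4.5, s = 1, col = 'purple'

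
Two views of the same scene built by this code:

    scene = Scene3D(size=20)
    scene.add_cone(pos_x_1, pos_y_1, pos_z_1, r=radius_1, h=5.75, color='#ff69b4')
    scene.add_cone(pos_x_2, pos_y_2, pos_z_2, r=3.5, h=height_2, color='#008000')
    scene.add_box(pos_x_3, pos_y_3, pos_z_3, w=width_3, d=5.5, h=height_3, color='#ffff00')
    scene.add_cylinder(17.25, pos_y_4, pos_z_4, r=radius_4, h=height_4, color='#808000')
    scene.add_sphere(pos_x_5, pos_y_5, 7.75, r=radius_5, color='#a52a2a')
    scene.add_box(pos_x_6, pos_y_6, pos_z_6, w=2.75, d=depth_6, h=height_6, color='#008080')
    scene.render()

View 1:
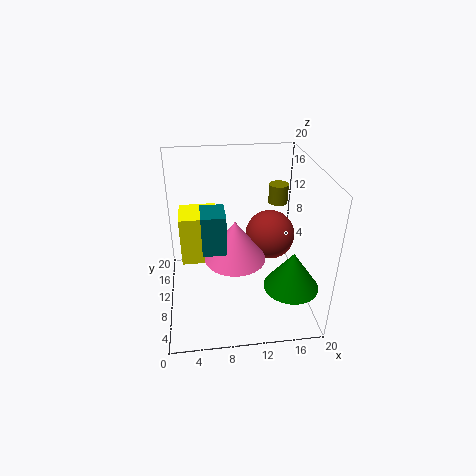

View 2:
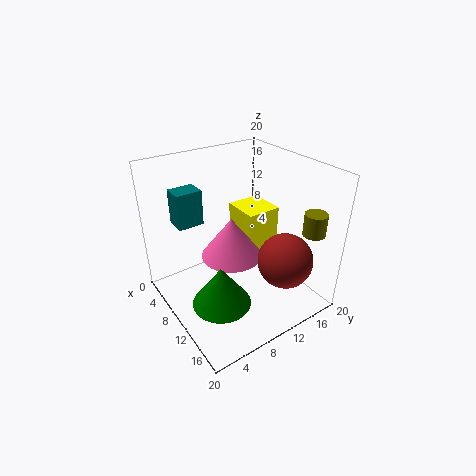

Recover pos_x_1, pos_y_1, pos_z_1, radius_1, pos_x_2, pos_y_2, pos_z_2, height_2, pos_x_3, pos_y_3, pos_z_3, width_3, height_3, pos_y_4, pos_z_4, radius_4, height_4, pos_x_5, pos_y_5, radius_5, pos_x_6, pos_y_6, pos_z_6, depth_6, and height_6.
pos_x_1 = 9.5, pos_y_1 = 9.25, pos_z_1 = 7.25, radius_1 = 4.25, pos_x_2 = 16, pos_y_2 = 3.5, pos_z_2 = 6.25, height_2 = 5, pos_x_3 = 1.75, pos_y_3 = 14, pos_z_3 = 3.25, width_3 = 5.75, height_3 = 7.75, pos_y_4 = 17, pos_z_4 = 11.75, radius_4 = 1.5, height_4 = 3, pos_x_5 = 15.5, pos_y_5 = 14, radius_5 = 3.75, pos_x_6 = 5, pos_y_6 = 2.5, pos_z_6 = 12.5, depth_6 = 3.5, height_6 = 4.75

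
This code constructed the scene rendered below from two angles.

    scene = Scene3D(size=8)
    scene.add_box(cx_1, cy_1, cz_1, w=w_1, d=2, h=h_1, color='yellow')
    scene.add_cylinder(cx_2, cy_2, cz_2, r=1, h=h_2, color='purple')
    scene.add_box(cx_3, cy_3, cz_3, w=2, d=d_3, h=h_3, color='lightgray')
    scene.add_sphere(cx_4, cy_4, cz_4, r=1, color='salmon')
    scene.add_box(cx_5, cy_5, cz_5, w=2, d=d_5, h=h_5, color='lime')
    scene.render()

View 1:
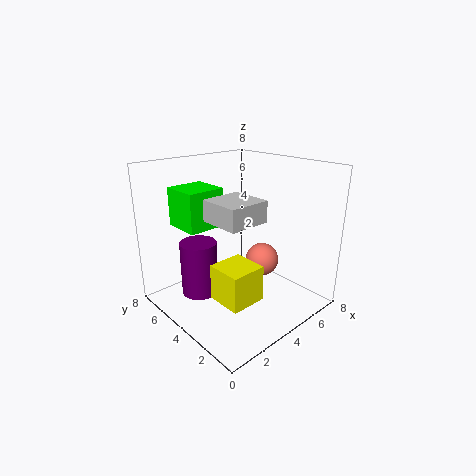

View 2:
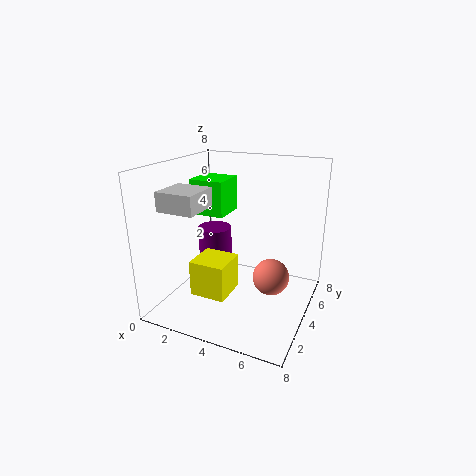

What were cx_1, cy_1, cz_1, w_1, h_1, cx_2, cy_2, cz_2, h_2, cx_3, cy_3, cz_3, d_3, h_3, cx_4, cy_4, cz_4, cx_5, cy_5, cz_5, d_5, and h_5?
cx_1 = 2
cy_1 = 2
cz_1 = 1
w_1 = 2
h_1 = 2
cx_2 = 2
cy_2 = 5
cz_2 = 1
h_2 = 3
cx_3 = 1
cy_3 = 1
cz_3 = 6
d_3 = 2
h_3 = 1
cx_4 = 6
cy_4 = 4
cz_4 = 2
cx_5 = 1
cy_5 = 4
cz_5 = 5
d_5 = 2
h_5 = 2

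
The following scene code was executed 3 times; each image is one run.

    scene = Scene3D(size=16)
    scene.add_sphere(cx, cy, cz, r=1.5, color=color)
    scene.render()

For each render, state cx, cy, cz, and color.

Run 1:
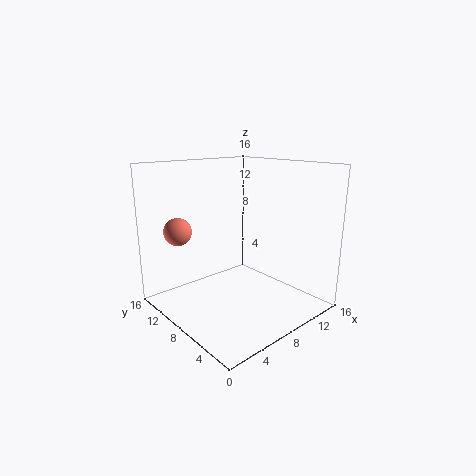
cx = 2.5; cy = 11.5; cz = 9; color = 'salmon'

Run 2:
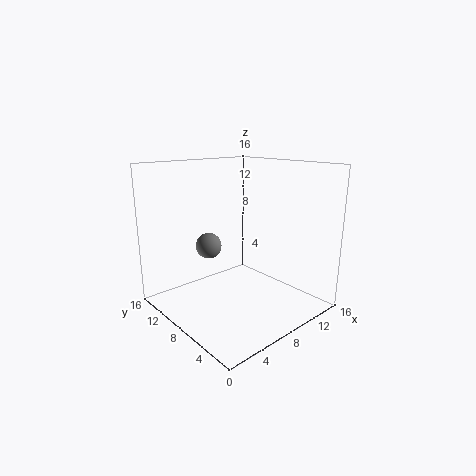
cx = 6.5; cy = 11.5; cz = 6.5; color = 'gray'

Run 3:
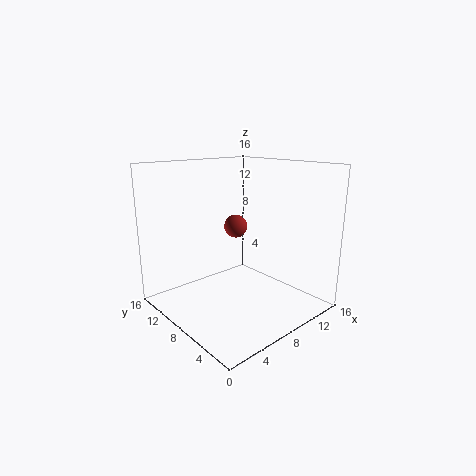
cx = 12; cy = 13; cz = 7.5; color = 'brown'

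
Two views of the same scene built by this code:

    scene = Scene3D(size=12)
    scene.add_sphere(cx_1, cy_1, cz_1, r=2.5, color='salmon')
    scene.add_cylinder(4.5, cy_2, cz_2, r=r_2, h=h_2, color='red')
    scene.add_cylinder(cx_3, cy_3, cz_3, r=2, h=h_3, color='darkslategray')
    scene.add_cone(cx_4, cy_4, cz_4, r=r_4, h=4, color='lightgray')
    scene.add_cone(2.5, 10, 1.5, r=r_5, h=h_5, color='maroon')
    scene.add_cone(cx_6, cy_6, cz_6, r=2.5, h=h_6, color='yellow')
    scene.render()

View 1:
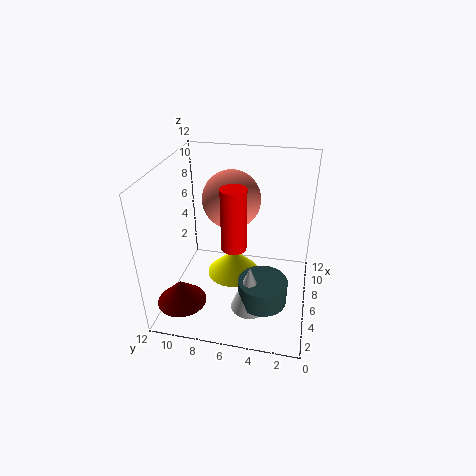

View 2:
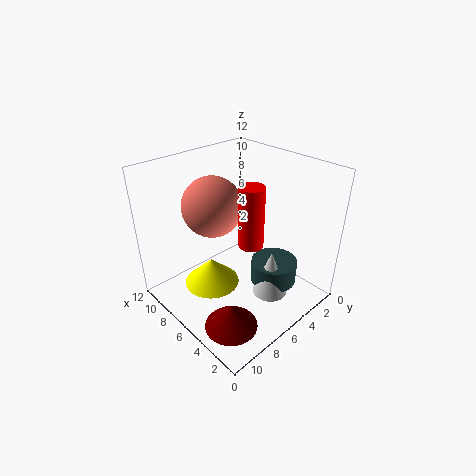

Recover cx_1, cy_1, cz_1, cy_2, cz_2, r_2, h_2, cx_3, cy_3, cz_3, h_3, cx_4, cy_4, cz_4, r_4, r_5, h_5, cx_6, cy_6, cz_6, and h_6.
cx_1 = 8; cy_1 = 7; cz_1 = 8.5; cy_2 = 6; cz_2 = 6; r_2 = 1; h_2 = 5; cx_3 = 4; cy_3 = 3.5; cz_3 = 1.5; h_3 = 2; cx_4 = 3.5; cy_4 = 4.5; cz_4 = 1; r_4 = 1.5; r_5 = 2; h_5 = 2; cx_6 = 8.5; cy_6 = 7; cz_6 = 0.5; h_6 = 2.5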